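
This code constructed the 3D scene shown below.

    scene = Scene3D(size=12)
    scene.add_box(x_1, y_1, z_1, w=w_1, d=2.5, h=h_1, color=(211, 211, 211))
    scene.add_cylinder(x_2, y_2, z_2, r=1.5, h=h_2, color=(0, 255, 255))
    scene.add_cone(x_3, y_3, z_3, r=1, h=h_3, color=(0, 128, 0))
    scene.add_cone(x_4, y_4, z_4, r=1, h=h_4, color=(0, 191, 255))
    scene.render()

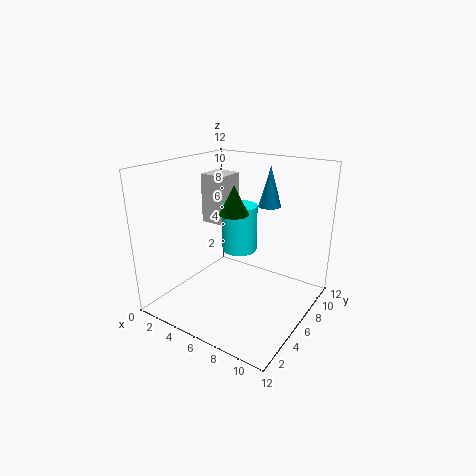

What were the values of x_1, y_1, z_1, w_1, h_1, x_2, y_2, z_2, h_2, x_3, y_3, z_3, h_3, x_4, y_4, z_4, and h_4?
x_1 = 1; y_1 = 7.5; z_1 = 6; w_1 = 2.5; h_1 = 4.5; x_2 = 5.5; y_2 = 7; z_2 = 4.5; h_2 = 4; x_3 = 8; y_3 = 2.5; z_3 = 9.5; h_3 = 2; x_4 = 7; y_4 = 9.5; z_4 = 8; h_4 = 3.5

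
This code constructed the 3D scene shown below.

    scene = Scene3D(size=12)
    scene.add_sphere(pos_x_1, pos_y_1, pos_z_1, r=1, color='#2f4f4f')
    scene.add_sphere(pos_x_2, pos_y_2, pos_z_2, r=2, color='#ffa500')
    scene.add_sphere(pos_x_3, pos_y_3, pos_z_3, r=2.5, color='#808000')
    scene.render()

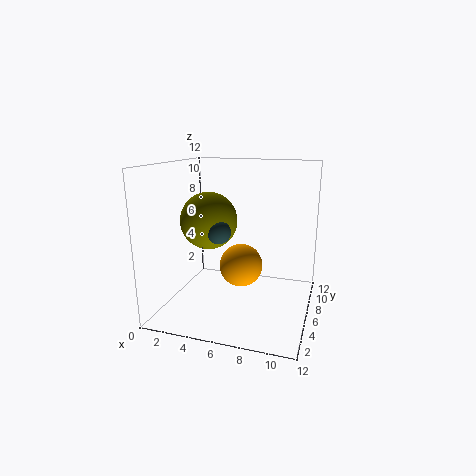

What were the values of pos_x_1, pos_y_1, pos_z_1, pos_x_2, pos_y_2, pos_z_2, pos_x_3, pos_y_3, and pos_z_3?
pos_x_1 = 4.5, pos_y_1 = 5.5, pos_z_1 = 6.5, pos_x_2 = 5.5, pos_y_2 = 8.5, pos_z_2 = 2.5, pos_x_3 = 3, pos_y_3 = 7, pos_z_3 = 7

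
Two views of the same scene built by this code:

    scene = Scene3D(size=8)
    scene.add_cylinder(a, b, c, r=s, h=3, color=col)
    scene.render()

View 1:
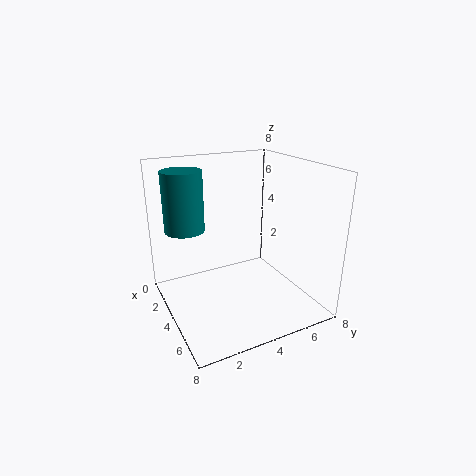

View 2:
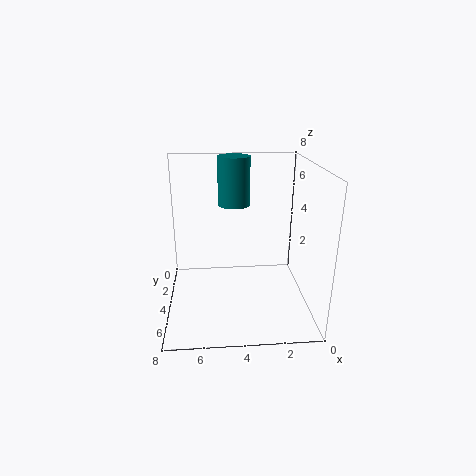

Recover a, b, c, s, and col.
a = 4, b = 1, c = 5, s = 1, col = 'teal'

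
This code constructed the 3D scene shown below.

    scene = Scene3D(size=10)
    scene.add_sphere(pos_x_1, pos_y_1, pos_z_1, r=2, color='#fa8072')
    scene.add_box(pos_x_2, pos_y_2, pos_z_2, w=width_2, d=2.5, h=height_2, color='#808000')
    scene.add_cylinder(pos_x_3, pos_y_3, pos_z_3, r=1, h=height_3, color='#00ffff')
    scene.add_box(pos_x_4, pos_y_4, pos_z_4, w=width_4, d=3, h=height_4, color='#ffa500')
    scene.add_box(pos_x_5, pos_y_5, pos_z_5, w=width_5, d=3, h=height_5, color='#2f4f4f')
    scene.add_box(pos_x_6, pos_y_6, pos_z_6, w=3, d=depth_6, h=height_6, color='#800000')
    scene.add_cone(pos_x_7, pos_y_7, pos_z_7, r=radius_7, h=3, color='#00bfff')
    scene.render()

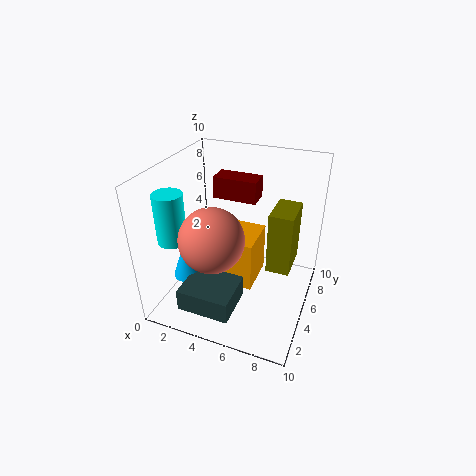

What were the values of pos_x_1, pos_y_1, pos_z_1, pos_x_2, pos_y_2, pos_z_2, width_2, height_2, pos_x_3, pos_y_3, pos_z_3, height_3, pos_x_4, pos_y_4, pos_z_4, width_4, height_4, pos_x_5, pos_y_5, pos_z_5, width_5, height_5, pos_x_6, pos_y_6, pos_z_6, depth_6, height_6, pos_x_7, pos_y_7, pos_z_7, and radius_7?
pos_x_1 = 4.5; pos_y_1 = 2; pos_z_1 = 6.5; pos_x_2 = 7.5; pos_y_2 = 3.5; pos_z_2 = 4; width_2 = 1.5; height_2 = 4; pos_x_3 = 1; pos_y_3 = 3; pos_z_3 = 5; height_3 = 3.5; pos_x_4 = 4; pos_y_4 = 3.5; pos_z_4 = 2; width_4 = 2.5; height_4 = 3.5; pos_x_5 = 2.5; pos_y_5 = 0.5; pos_z_5 = 1.5; width_5 = 3.5; height_5 = 1.5; pos_x_6 = 3; pos_y_6 = 5.5; pos_z_6 = 7.5; depth_6 = 1.5; height_6 = 1.5; pos_x_7 = 2; pos_y_7 = 3; pos_z_7 = 2.5; radius_7 = 1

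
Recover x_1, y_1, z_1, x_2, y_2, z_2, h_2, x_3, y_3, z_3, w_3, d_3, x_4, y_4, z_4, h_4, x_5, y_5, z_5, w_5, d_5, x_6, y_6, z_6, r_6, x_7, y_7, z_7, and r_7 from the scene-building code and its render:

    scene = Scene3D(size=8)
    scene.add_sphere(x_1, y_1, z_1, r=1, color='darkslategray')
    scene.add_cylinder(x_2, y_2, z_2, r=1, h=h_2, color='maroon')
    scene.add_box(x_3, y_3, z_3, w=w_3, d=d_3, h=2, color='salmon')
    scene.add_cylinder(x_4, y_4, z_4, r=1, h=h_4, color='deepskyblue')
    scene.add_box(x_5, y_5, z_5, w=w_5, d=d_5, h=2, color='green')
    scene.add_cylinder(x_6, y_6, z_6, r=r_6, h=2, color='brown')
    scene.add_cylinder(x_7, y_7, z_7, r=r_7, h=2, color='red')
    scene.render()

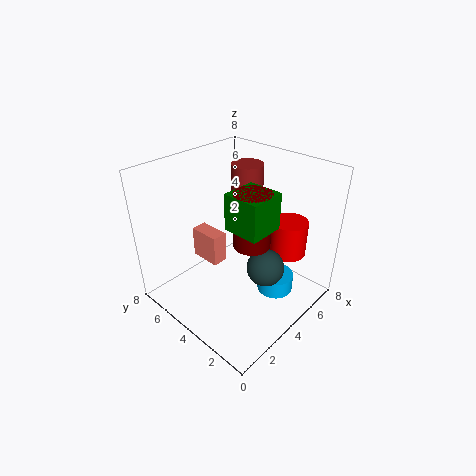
x_1 = 4
y_1 = 2
z_1 = 3
x_2 = 4
y_2 = 3
z_2 = 4
h_2 = 3
x_3 = 4
y_3 = 6
z_3 = 1
w_3 = 1
d_3 = 2
x_4 = 5
y_4 = 2
z_4 = 1
h_4 = 1
x_5 = 3
y_5 = 2
z_5 = 5
w_5 = 2
d_5 = 2
x_6 = 7
y_6 = 6
z_6 = 5
r_6 = 1
x_7 = 6
y_7 = 2
z_7 = 3
r_7 = 1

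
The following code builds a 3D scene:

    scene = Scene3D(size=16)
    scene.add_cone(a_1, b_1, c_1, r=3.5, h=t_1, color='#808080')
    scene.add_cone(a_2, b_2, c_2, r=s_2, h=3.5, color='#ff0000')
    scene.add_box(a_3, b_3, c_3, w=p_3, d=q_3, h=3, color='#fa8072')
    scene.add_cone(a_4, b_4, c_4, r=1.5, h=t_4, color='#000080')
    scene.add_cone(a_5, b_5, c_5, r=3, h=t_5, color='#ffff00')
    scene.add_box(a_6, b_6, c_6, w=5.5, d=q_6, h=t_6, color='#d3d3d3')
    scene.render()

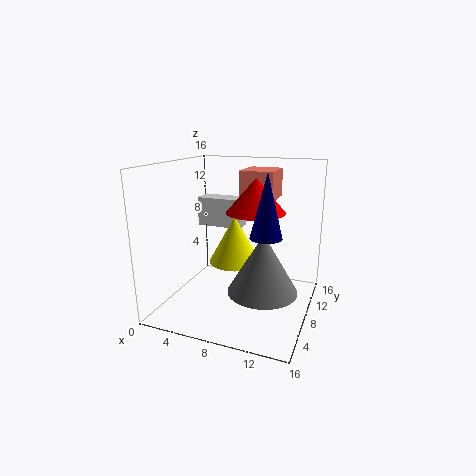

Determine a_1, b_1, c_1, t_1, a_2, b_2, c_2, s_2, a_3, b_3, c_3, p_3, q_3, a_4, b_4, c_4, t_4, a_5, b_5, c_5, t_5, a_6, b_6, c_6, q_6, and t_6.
a_1 = 12
b_1 = 4.5
c_1 = 4
t_1 = 6
a_2 = 10.5
b_2 = 6.5
c_2 = 11.5
s_2 = 3
a_3 = 8.5
b_3 = 7
c_3 = 12.5
p_3 = 3.5
q_3 = 4
a_4 = 12.5
b_4 = 3.5
c_4 = 10
t_4 = 6
a_5 = 7
b_5 = 9.5
c_5 = 4.5
t_5 = 5.5
a_6 = 1.5
b_6 = 11
c_6 = 8
q_6 = 2.5
t_6 = 3.5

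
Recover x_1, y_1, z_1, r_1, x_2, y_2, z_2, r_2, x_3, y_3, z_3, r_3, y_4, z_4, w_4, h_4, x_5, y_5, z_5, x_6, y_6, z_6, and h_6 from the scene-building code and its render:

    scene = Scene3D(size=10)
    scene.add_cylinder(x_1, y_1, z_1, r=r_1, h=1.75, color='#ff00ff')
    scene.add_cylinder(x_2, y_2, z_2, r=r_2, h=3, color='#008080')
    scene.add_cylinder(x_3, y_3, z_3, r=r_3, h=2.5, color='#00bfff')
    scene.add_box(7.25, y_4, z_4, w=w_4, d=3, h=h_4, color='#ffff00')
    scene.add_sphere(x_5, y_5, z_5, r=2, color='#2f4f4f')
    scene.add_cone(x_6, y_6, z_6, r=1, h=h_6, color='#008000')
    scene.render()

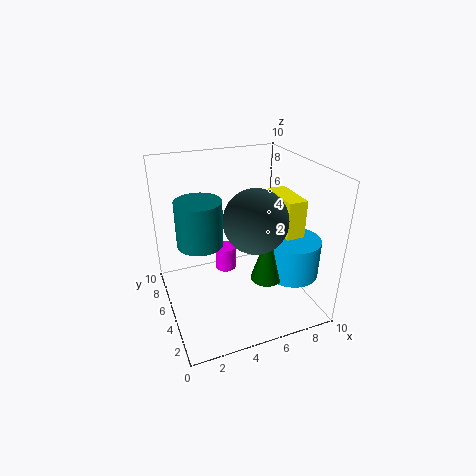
x_1 = 4.5, y_1 = 6.25, z_1 = 2, r_1 = 0.75, x_2 = 2.25, y_2 = 4.75, z_2 = 5.25, r_2 = 1.5, x_3 = 7.75, y_3 = 2.25, z_3 = 3.25, r_3 = 1.75, y_4 = 2.25, z_4 = 4, w_4 = 1.25, h_4 = 4.25, x_5 = 5.25, y_5 = 2.75, z_5 = 7.25, x_6 = 5.75, y_6 = 2, z_6 = 3.5, h_6 = 3.25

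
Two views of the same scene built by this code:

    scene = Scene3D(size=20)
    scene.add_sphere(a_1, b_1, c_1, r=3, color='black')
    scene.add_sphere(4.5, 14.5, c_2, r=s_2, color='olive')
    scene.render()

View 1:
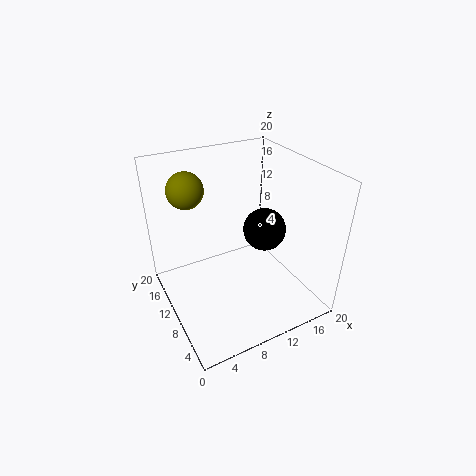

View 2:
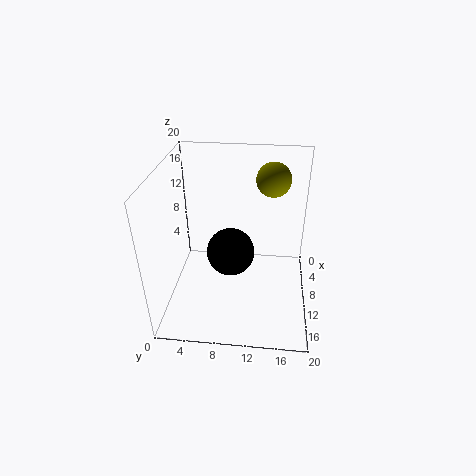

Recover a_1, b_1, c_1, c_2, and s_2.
a_1 = 14; b_1 = 9.5; c_1 = 10.5; c_2 = 16.5; s_2 = 2.5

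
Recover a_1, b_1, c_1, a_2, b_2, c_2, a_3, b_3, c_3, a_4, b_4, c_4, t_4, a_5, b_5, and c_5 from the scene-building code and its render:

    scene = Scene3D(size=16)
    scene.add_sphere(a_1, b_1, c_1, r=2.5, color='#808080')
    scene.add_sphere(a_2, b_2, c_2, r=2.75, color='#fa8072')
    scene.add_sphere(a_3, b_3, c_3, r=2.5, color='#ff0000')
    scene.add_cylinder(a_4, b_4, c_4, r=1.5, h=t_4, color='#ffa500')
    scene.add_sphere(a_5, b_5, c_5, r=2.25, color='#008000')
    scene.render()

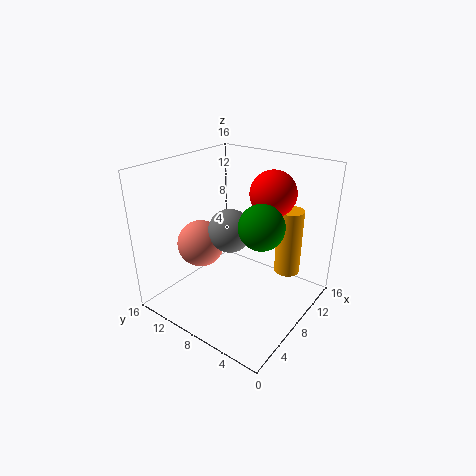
a_1 = 8.5
b_1 = 9.5
c_1 = 8.25
a_2 = 7
b_2 = 12.75
c_2 = 6.25
a_3 = 10.5
b_3 = 5.25
c_3 = 13
a_4 = 12.5
b_4 = 4
c_4 = 3
t_4 = 7.75
a_5 = 6
b_5 = 3.75
c_5 = 11.25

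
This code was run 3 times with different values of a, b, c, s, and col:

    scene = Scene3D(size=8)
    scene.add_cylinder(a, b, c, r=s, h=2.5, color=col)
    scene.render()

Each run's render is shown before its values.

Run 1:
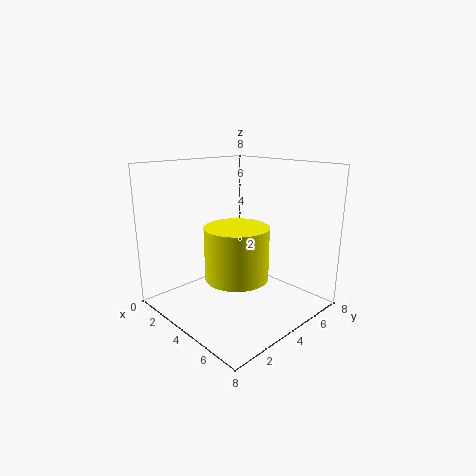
a = 6, b = 2, c = 3, s = 1.5, col = 'yellow'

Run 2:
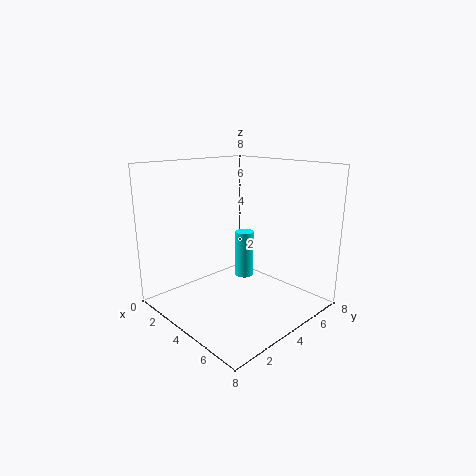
a = 4.5, b = 4, c = 2, s = 0.5, col = 'cyan'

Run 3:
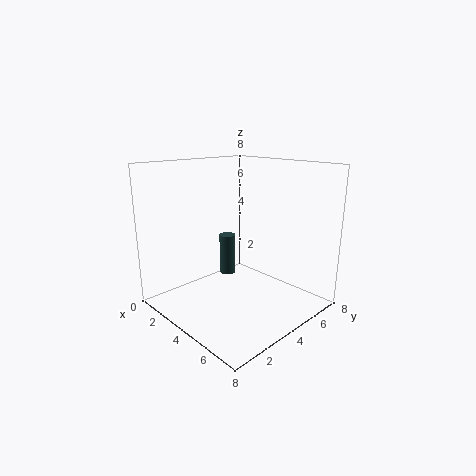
a = 2, b = 5, c = 1, s = 0.5, col = 'darkslategray'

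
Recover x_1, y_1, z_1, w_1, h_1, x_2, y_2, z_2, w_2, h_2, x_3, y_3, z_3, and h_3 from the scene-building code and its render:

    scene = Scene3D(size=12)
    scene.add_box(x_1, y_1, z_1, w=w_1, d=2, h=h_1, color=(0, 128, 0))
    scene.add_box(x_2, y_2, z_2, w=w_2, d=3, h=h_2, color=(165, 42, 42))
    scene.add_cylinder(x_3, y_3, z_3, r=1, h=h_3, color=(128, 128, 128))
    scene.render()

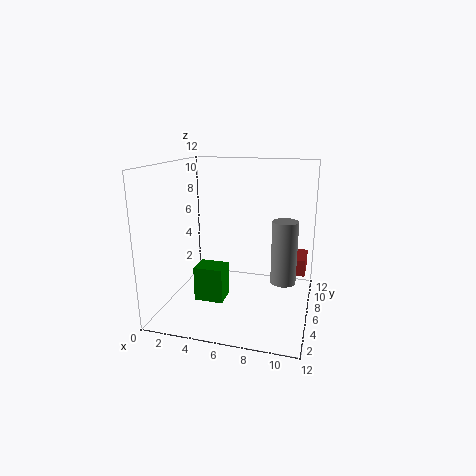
x_1 = 2.5; y_1 = 4.5; z_1 = 0.5; w_1 = 2.5; h_1 = 3; x_2 = 9.5; y_2 = 8.5; z_2 = 2; w_2 = 2; h_2 = 1.5; x_3 = 10; y_3 = 5; z_3 = 3; h_3 = 5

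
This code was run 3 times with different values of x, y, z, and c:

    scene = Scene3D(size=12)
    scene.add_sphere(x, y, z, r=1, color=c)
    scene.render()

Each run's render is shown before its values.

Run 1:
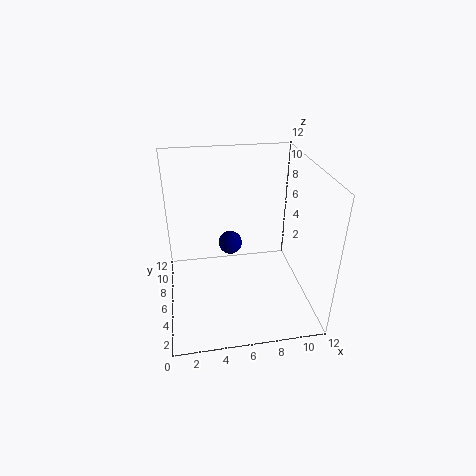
x = 5.5, y = 7, z = 5, c = 'navy'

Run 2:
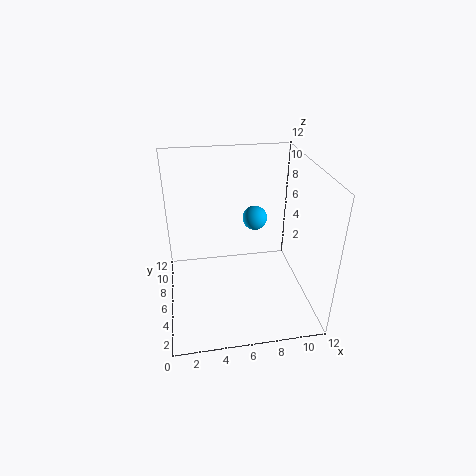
x = 7.5, y = 6.5, z = 7.5, c = 'deepskyblue'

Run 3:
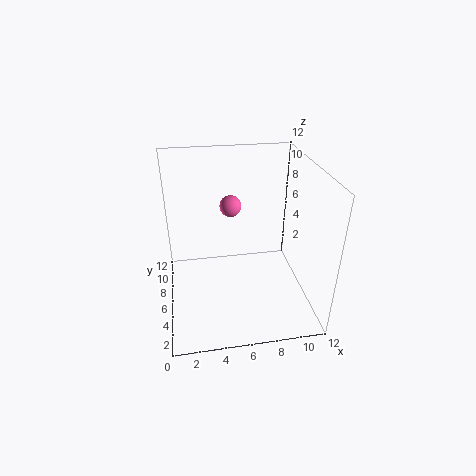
x = 6, y = 10, z = 7, c = 'hotpink'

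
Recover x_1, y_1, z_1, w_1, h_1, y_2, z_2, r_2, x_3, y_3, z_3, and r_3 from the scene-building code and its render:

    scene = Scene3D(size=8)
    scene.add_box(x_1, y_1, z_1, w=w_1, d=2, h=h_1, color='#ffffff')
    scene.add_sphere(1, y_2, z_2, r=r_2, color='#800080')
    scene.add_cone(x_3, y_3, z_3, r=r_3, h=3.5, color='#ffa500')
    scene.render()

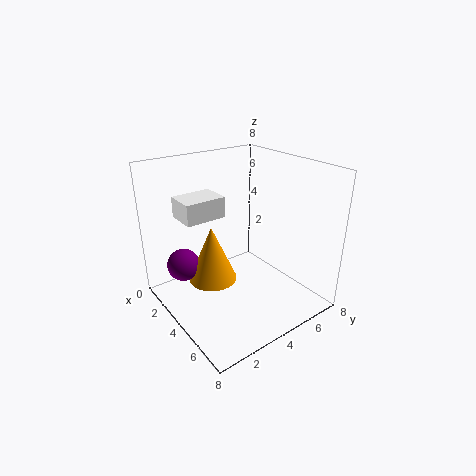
x_1 = 3.5, y_1 = 0.5, z_1 = 6, w_1 = 1.5, h_1 = 1, y_2 = 2, z_2 = 1.5, r_2 = 1, x_3 = 2, y_3 = 3.5, z_3 = 0.5, r_3 = 1.5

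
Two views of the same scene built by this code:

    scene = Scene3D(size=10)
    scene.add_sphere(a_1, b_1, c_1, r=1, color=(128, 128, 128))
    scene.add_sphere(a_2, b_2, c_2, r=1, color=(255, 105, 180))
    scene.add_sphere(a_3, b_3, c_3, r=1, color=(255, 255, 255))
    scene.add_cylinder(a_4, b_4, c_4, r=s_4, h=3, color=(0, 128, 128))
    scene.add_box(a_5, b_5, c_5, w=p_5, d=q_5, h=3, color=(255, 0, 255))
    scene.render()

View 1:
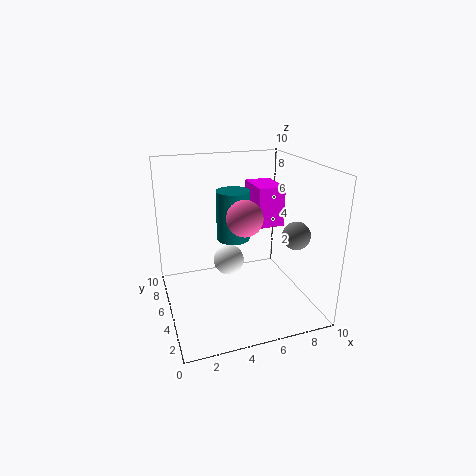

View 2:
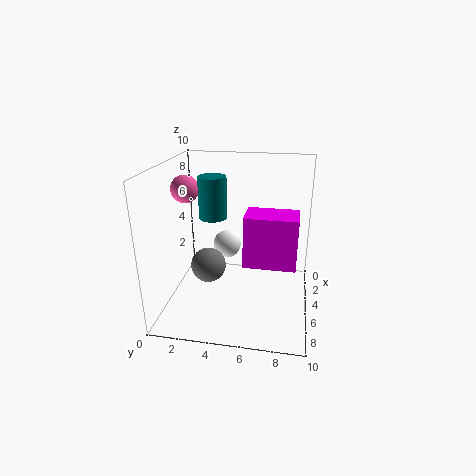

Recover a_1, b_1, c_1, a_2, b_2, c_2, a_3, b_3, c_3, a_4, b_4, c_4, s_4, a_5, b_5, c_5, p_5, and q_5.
a_1 = 9
b_1 = 4
c_1 = 5
a_2 = 4
b_2 = 1
c_2 = 8
a_3 = 4
b_3 = 4
c_3 = 4
a_4 = 4
b_4 = 3
c_4 = 6
s_4 = 1
a_5 = 7
b_5 = 6
c_5 = 5
p_5 = 2
q_5 = 3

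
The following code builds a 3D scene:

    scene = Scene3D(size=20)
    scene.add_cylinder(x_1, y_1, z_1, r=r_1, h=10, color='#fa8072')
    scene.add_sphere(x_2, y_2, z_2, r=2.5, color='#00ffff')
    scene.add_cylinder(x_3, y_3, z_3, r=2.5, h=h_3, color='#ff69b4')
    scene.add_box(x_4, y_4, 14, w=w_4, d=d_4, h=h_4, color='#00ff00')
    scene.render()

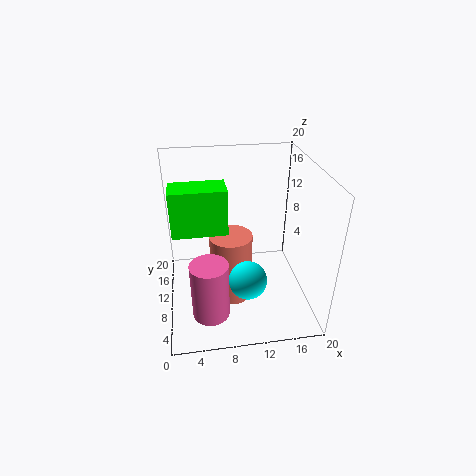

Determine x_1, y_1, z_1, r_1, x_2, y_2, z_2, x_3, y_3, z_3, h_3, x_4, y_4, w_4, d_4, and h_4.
x_1 = 9
y_1 = 10
z_1 = 0.5
r_1 = 3
x_2 = 10.5
y_2 = 5
z_2 = 6.5
x_3 = 5.5
y_3 = 5
z_3 = 1.5
h_3 = 8
x_4 = 1.5
y_4 = 4.5
w_4 = 6.5
d_4 = 3.5
h_4 = 5.5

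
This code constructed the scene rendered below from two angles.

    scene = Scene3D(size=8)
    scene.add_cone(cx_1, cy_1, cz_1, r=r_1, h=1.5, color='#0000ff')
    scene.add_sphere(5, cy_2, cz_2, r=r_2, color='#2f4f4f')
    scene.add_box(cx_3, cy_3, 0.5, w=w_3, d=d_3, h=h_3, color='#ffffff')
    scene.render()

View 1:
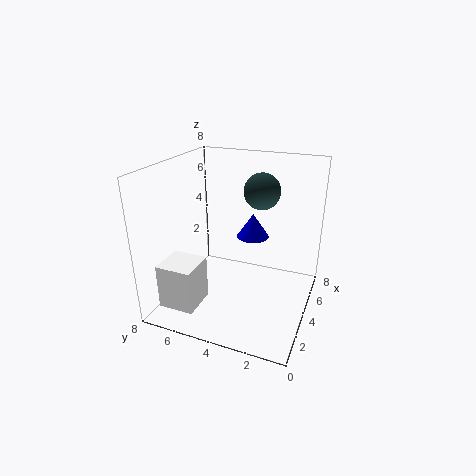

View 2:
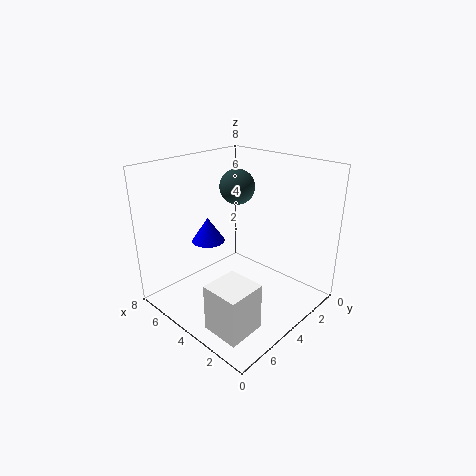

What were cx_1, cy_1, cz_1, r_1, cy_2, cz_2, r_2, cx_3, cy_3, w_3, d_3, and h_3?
cx_1 = 6.5, cy_1 = 4, cz_1 = 3, r_1 = 1, cy_2 = 3, cz_2 = 6.5, r_2 = 1, cx_3 = 1, cy_3 = 5.5, w_3 = 2, d_3 = 2, h_3 = 2.5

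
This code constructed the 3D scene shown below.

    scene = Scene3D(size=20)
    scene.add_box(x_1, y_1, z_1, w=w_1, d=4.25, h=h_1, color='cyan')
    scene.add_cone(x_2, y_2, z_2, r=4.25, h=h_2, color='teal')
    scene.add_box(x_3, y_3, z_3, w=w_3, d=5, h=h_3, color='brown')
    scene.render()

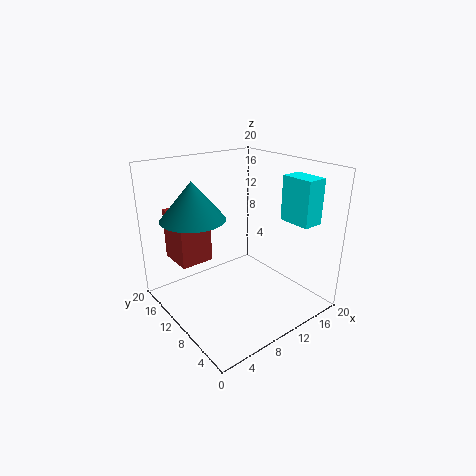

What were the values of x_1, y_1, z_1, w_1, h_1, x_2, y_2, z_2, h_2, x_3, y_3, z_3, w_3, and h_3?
x_1 = 13.25
y_1 = 1
z_1 = 13.5
w_1 = 2.75
h_1 = 5.75
x_2 = 4.25
y_2 = 12
z_2 = 13.5
h_2 = 5
x_3 = 2.25
y_3 = 11.75
z_3 = 7
w_3 = 4.5
h_3 = 7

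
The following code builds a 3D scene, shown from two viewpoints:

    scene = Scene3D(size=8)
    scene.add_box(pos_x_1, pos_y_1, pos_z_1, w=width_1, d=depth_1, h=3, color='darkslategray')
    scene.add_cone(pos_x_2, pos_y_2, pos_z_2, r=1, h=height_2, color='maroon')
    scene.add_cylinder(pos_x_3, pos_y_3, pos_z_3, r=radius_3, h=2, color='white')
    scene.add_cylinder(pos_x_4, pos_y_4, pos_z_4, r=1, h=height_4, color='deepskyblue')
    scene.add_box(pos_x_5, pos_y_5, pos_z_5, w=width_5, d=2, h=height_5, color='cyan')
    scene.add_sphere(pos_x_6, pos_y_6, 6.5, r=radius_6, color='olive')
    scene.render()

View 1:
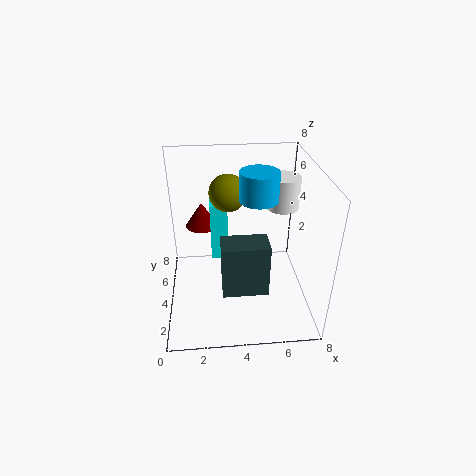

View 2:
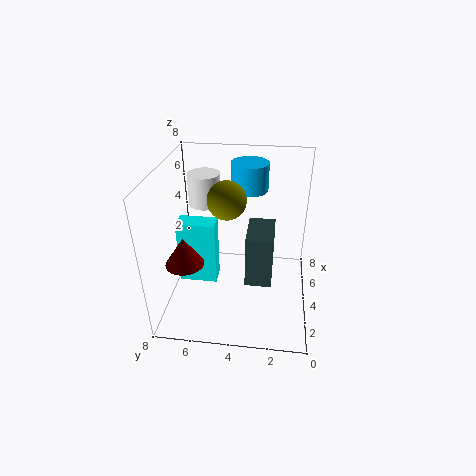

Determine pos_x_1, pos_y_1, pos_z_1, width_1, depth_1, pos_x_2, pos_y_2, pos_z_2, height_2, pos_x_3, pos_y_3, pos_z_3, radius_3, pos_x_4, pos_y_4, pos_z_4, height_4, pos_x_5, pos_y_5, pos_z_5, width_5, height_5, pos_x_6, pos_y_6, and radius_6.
pos_x_1 = 3; pos_y_1 = 2; pos_z_1 = 1.5; width_1 = 2.5; depth_1 = 1.5; pos_x_2 = 2; pos_y_2 = 6.5; pos_z_2 = 3.5; height_2 = 1.5; pos_x_3 = 7; pos_y_3 = 6.5; pos_z_3 = 4.5; radius_3 = 1; pos_x_4 = 5; pos_y_4 = 3.5; pos_z_4 = 6.5; height_4 = 1.5; pos_x_5 = 2.5; pos_y_5 = 5; pos_z_5 = 2; width_5 = 1; height_5 = 3.5; pos_x_6 = 3.5; pos_y_6 = 4.5; radius_6 = 1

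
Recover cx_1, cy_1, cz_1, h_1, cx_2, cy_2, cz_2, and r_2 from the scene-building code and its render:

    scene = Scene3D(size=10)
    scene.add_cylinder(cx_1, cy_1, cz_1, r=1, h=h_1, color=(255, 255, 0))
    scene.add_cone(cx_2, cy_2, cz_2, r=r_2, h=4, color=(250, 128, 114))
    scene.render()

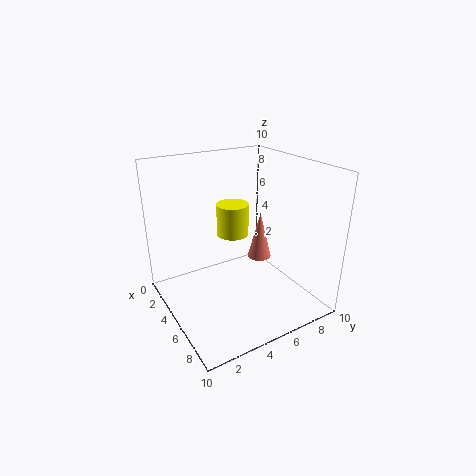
cx_1 = 6, cy_1 = 4, cz_1 = 6, h_1 = 2, cx_2 = 2, cy_2 = 9, cz_2 = 1, r_2 = 1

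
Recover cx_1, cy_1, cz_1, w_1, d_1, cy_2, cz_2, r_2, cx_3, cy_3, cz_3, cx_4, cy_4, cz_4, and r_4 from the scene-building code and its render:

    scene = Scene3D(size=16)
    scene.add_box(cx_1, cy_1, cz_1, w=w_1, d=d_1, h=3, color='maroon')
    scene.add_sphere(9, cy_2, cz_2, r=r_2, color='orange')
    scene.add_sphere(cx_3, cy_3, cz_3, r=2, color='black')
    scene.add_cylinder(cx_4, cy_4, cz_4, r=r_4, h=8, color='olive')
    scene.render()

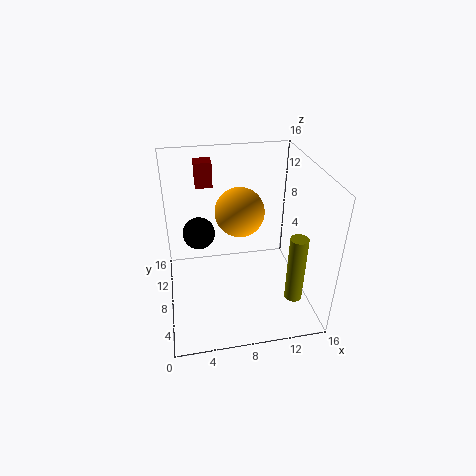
cx_1 = 4
cy_1 = 13
cz_1 = 12
w_1 = 2
d_1 = 2
cy_2 = 12
cz_2 = 9
r_2 = 3
cx_3 = 4
cy_3 = 13
cz_3 = 6
cx_4 = 14
cy_4 = 5
cz_4 = 1
r_4 = 1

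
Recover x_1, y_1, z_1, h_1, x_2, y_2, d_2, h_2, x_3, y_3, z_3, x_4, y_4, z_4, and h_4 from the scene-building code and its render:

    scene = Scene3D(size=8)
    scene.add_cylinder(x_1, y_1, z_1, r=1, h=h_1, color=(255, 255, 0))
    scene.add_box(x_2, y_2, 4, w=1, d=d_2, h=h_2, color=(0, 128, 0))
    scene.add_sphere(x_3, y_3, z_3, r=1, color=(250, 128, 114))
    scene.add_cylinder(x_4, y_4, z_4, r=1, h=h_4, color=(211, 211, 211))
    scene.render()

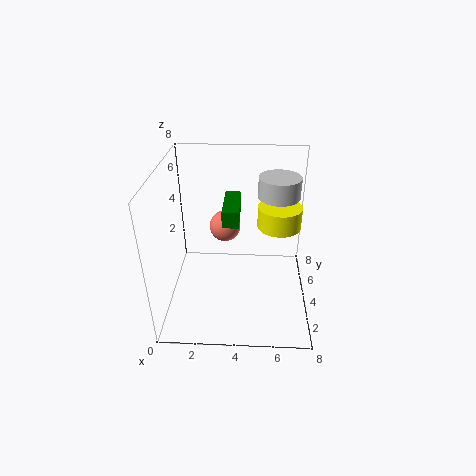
x_1 = 6, y_1 = 2, z_1 = 6, h_1 = 1, x_2 = 3, y_2 = 5, d_2 = 3, h_2 = 1, x_3 = 3, y_3 = 7, z_3 = 3, x_4 = 6, y_4 = 3, z_4 = 7, h_4 = 1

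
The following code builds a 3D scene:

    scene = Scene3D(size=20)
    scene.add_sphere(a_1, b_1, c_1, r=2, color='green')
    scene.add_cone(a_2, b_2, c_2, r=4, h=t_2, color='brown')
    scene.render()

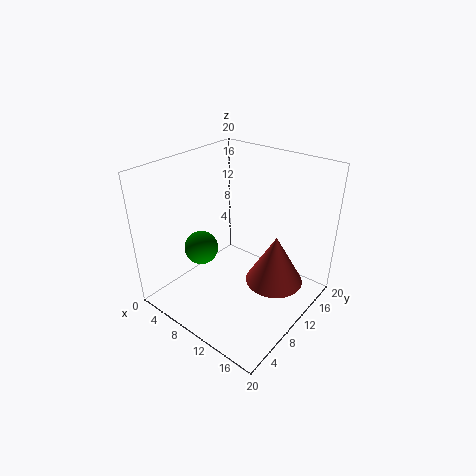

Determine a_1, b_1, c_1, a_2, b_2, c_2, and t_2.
a_1 = 10; b_1 = 3; c_1 = 12; a_2 = 15; b_2 = 12; c_2 = 4; t_2 = 7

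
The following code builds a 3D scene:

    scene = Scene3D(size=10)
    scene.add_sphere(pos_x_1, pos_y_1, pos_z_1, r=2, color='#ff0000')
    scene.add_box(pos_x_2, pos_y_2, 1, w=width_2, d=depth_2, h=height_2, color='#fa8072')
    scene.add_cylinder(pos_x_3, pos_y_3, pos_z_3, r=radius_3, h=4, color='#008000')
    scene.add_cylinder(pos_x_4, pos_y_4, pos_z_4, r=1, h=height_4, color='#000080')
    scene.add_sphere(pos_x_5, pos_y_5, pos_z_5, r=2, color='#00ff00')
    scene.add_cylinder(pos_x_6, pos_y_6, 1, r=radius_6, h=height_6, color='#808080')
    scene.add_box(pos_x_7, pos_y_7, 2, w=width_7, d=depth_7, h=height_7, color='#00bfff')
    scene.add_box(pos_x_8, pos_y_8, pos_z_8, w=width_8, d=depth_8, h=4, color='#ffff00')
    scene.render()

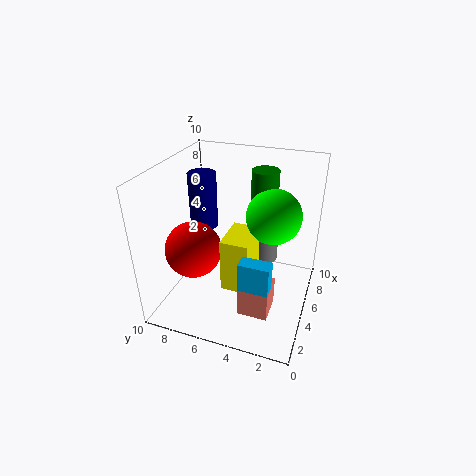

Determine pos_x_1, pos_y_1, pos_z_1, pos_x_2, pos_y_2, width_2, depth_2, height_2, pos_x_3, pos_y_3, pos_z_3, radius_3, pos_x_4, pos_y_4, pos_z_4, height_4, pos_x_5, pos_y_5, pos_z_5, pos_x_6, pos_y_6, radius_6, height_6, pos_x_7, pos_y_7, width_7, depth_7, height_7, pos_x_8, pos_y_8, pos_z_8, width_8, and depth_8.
pos_x_1 = 4, pos_y_1 = 8, pos_z_1 = 4, pos_x_2 = 2, pos_y_2 = 2, width_2 = 2, depth_2 = 2, height_2 = 2, pos_x_3 = 8, pos_y_3 = 4, pos_z_3 = 5, radius_3 = 1, pos_x_4 = 6, pos_y_4 = 8, pos_z_4 = 5, height_4 = 4, pos_x_5 = 7, pos_y_5 = 3, pos_z_5 = 6, pos_x_6 = 9, pos_y_6 = 4, radius_6 = 1, height_6 = 2, pos_x_7 = 2, pos_y_7 = 2, width_7 = 1, depth_7 = 2, height_7 = 3, pos_x_8 = 4, pos_y_8 = 4, pos_z_8 = 1, width_8 = 3, depth_8 = 2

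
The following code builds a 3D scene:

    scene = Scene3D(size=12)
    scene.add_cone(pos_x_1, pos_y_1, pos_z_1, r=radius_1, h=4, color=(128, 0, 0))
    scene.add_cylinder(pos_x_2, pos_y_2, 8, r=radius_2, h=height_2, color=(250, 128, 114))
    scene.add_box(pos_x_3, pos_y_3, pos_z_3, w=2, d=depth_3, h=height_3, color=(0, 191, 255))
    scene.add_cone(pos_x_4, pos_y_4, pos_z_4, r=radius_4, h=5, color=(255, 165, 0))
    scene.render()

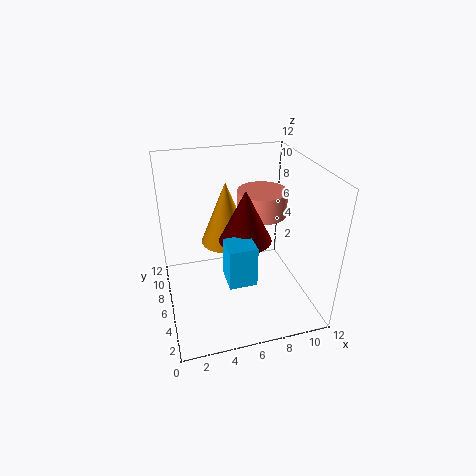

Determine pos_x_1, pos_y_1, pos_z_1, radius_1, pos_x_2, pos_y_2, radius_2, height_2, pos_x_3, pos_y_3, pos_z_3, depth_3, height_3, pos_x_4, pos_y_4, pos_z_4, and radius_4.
pos_x_1 = 6, pos_y_1 = 4, pos_z_1 = 7, radius_1 = 2, pos_x_2 = 8, pos_y_2 = 6, radius_2 = 2, height_2 = 2, pos_x_3 = 4, pos_y_3 = 1, pos_z_3 = 5, depth_3 = 2, height_3 = 3, pos_x_4 = 5, pos_y_4 = 6, pos_z_4 = 6, radius_4 = 2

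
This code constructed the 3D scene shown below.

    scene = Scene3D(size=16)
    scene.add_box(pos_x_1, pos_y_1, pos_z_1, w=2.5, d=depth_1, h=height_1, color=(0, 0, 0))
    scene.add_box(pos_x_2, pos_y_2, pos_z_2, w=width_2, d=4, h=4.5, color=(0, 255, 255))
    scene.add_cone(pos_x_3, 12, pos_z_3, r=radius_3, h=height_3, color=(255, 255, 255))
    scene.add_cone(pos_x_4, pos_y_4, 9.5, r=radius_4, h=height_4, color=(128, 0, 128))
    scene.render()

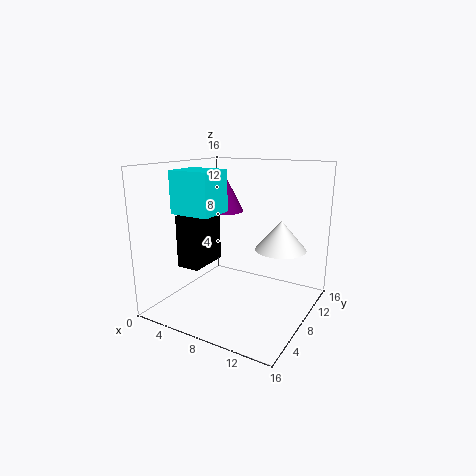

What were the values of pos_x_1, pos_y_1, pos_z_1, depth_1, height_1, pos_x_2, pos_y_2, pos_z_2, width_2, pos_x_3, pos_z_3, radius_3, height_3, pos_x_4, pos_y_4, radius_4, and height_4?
pos_x_1 = 3.5
pos_y_1 = 3
pos_z_1 = 5.5
depth_1 = 4.5
height_1 = 5.5
pos_x_2 = 2.5
pos_y_2 = 3.5
pos_z_2 = 11
width_2 = 4.5
pos_x_3 = 11.5
pos_z_3 = 6
radius_3 = 3
height_3 = 3.5
pos_x_4 = 3
pos_y_4 = 13
radius_4 = 2.5
height_4 = 5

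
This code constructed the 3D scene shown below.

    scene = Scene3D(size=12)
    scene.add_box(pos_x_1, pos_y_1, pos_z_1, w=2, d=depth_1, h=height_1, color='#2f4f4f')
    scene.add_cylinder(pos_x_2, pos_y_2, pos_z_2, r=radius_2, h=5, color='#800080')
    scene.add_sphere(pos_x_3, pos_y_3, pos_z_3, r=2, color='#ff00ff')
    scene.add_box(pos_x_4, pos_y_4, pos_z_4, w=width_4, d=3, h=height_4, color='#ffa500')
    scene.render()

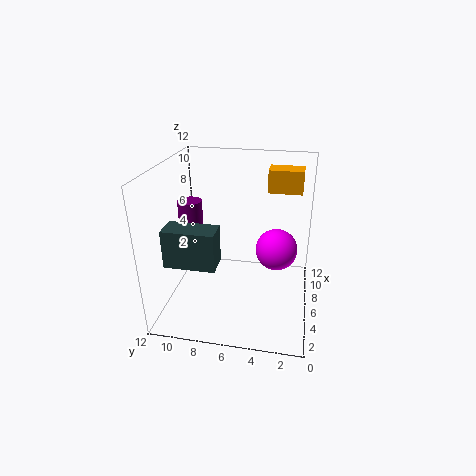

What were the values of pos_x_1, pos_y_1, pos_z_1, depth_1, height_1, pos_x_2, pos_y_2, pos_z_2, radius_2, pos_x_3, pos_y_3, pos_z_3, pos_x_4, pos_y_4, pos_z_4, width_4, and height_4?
pos_x_1 = 2; pos_y_1 = 7; pos_z_1 = 5; depth_1 = 4; height_1 = 3; pos_x_2 = 6; pos_y_2 = 10; pos_z_2 = 4; radius_2 = 1; pos_x_3 = 10; pos_y_3 = 3; pos_z_3 = 3; pos_x_4 = 9; pos_y_4 = 1; pos_z_4 = 9; width_4 = 2; height_4 = 2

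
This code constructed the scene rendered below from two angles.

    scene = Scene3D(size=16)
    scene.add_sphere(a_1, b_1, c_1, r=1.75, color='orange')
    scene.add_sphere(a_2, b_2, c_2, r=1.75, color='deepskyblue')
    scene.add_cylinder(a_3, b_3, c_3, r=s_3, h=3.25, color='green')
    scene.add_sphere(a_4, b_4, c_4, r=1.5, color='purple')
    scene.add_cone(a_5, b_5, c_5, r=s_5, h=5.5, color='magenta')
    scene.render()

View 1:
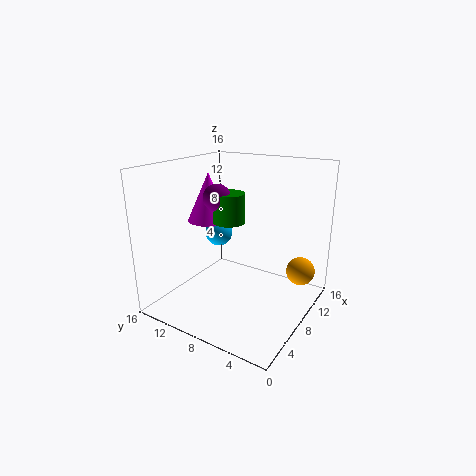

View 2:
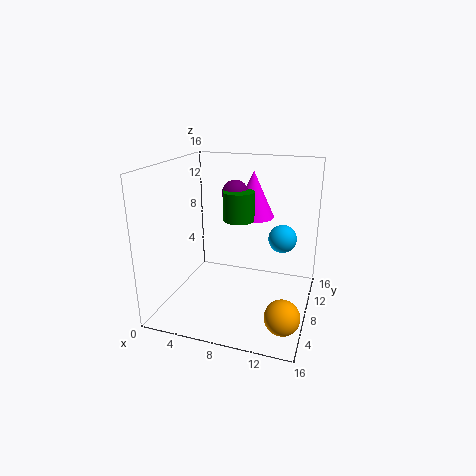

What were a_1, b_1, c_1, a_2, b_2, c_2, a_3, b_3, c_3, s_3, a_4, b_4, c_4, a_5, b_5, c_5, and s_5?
a_1 = 14.25; b_1 = 2.75; c_1 = 2.5; a_2 = 12; b_2 = 13.5; c_2 = 6.25; a_3 = 7.75; b_3 = 9; c_3 = 9.75; s_3 = 1.75; a_4 = 7; b_4 = 10; c_4 = 12.5; a_5 = 8.5; b_5 = 12.25; c_5 = 9.25; s_5 = 2.5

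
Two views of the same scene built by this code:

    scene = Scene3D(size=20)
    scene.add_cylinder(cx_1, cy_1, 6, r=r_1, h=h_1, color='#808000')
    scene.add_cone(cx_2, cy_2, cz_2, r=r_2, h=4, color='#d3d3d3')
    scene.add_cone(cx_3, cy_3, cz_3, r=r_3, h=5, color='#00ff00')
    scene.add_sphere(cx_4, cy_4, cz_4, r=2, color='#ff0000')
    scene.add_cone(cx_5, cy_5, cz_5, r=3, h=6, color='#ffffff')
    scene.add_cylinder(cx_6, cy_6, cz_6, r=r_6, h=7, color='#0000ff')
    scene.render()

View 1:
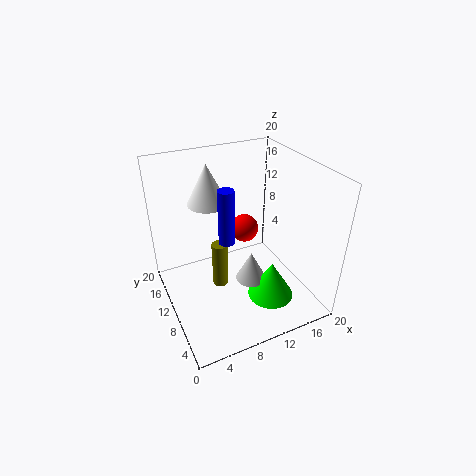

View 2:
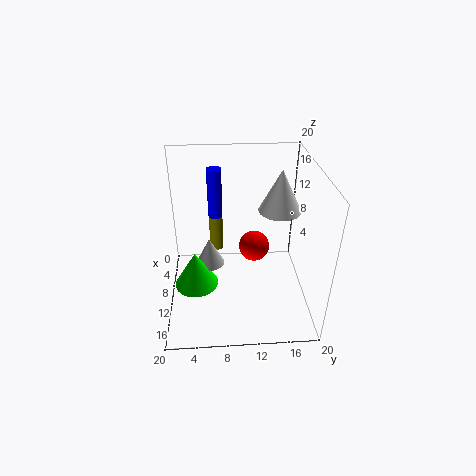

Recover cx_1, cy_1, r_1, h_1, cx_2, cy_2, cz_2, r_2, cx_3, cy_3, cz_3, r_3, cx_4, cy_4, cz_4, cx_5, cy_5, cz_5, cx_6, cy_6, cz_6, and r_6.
cx_1 = 6, cy_1 = 7, r_1 = 1, h_1 = 6, cx_2 = 10, cy_2 = 6, cz_2 = 6, r_2 = 2, cx_3 = 12, cy_3 = 4, cz_3 = 4, r_3 = 3, cx_4 = 12, cy_4 = 12, cz_4 = 10, cx_5 = 8, cy_5 = 16, cz_5 = 13, cx_6 = 7, cy_6 = 7, cz_6 = 12, r_6 = 1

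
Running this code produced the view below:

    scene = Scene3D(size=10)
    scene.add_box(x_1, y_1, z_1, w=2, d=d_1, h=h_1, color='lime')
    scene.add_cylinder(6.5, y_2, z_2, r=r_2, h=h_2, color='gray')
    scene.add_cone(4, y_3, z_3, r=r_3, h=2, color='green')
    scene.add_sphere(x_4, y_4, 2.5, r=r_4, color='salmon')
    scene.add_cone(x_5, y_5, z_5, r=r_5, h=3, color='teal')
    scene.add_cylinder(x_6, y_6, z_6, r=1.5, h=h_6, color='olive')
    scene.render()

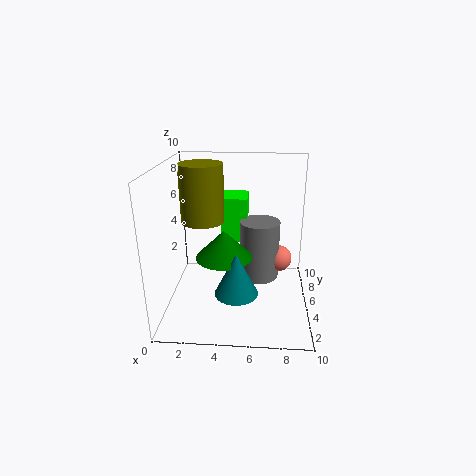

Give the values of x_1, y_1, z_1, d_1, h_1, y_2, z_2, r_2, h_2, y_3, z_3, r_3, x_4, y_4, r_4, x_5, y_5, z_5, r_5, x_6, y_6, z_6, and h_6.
x_1 = 3.5
y_1 = 7.5
z_1 = 3.5
d_1 = 2.5
h_1 = 3.5
y_2 = 7
z_2 = 1
r_2 = 1.5
h_2 = 4.5
y_3 = 5
z_3 = 3.5
r_3 = 2
x_4 = 8
y_4 = 7
r_4 = 1
x_5 = 5
y_5 = 3.5
z_5 = 1.5
r_5 = 1.5
x_6 = 2.5
y_6 = 5.5
z_6 = 6
h_6 = 4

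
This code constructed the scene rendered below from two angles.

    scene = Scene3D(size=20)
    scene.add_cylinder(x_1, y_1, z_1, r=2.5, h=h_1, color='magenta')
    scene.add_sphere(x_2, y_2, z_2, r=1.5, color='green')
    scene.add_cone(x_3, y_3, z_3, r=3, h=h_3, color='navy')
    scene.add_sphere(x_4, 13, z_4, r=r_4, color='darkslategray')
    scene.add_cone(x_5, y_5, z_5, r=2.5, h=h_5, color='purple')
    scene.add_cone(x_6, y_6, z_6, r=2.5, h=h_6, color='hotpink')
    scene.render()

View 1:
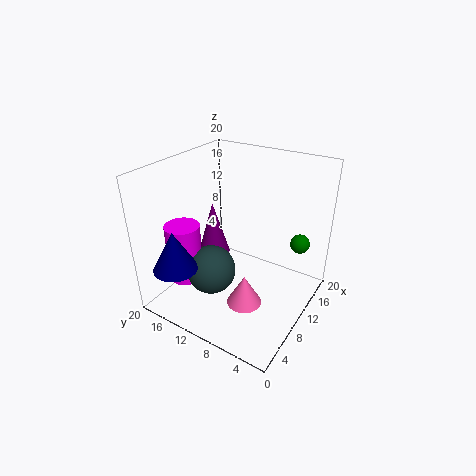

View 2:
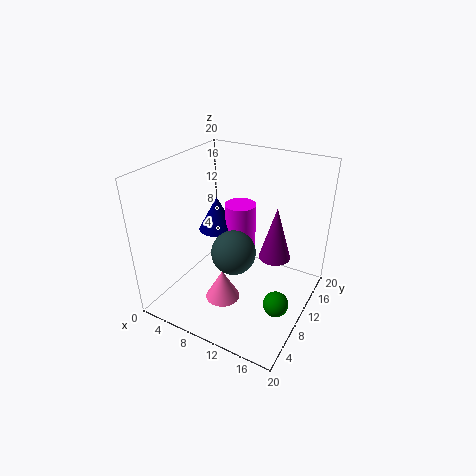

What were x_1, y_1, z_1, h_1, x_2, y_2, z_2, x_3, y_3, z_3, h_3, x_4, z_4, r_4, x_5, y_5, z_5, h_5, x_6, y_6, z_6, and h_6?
x_1 = 6.5
y_1 = 17
z_1 = 3
h_1 = 8.5
x_2 = 18.5
y_2 = 4
z_2 = 6.5
x_3 = 3
y_3 = 15.5
z_3 = 7
h_3 = 5.5
x_4 = 7.5
z_4 = 5
r_4 = 3.5
x_5 = 13
y_5 = 16.5
z_5 = 4
h_5 = 8.5
x_6 = 8.5
y_6 = 8
z_6 = 0.5
h_6 = 4.5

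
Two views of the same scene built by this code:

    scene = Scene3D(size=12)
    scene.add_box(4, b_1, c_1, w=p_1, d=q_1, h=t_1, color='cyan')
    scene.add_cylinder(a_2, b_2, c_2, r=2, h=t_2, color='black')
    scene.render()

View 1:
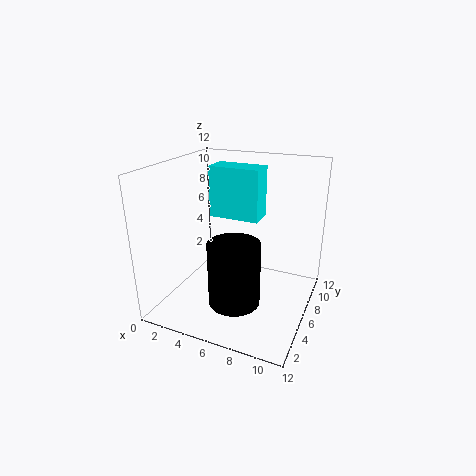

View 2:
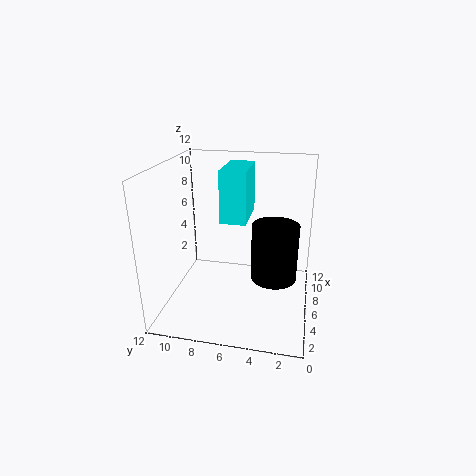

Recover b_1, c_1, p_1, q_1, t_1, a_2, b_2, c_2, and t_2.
b_1 = 5
c_1 = 8
p_1 = 4
q_1 = 2
t_1 = 4
a_2 = 7
b_2 = 3
c_2 = 2
t_2 = 5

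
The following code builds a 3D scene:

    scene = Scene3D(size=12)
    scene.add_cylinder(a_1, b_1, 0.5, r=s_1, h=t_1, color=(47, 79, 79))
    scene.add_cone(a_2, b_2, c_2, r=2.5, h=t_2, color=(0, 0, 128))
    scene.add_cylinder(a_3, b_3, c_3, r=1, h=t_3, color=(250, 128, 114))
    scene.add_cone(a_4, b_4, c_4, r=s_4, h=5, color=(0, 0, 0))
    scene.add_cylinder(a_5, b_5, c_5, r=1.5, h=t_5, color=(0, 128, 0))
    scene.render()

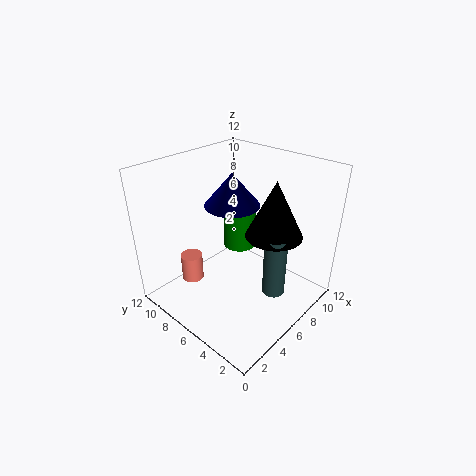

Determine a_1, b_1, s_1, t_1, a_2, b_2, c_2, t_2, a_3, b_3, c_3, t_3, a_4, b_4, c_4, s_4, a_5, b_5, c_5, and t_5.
a_1 = 8, b_1 = 3.5, s_1 = 1, t_1 = 5.5, a_2 = 8, b_2 = 8.5, c_2 = 7.5, t_2 = 3, a_3 = 4.5, b_3 = 10.5, c_3 = 0.5, t_3 = 2.5, a_4 = 9, b_4 = 4.5, c_4 = 5.5, s_4 = 2.5, a_5 = 9, b_5 = 8.5, c_5 = 3, t_5 = 4.5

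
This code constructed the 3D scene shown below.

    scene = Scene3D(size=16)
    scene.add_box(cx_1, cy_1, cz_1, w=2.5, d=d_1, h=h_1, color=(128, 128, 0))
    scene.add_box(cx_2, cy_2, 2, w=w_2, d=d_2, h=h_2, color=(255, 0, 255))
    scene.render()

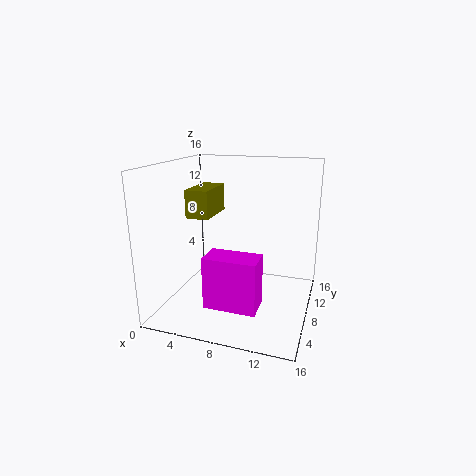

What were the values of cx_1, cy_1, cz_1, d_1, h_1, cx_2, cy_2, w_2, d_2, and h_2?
cx_1 = 3, cy_1 = 5.5, cz_1 = 10.5, d_1 = 5, h_1 = 3, cx_2 = 6, cy_2 = 2.5, w_2 = 5.5, d_2 = 3, h_2 = 5.5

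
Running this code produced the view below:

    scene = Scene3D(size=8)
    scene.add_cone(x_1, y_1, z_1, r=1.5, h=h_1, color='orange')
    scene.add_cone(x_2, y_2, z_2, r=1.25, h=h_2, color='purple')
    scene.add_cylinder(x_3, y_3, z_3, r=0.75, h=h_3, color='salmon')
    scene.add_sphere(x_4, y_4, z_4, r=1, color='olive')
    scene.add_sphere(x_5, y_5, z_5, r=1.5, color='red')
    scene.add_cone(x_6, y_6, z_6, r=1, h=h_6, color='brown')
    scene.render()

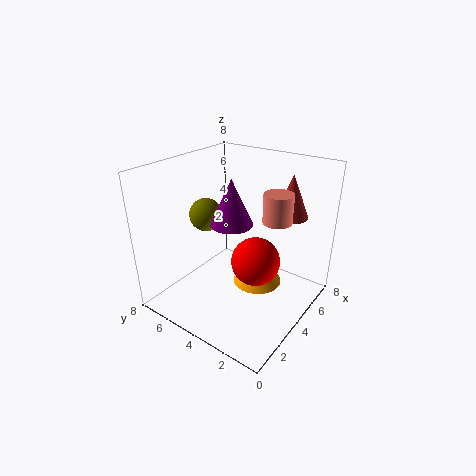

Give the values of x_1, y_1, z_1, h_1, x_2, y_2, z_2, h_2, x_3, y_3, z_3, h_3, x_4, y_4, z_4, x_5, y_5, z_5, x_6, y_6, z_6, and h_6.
x_1 = 5.75, y_1 = 3.75, z_1 = 0.25, h_1 = 1.75, x_2 = 4.75, y_2 = 5, z_2 = 4.25, h_2 = 2.75, x_3 = 4.25, y_3 = 1.75, z_3 = 5.5, h_3 = 1.5, x_4 = 4.5, y_4 = 6.75, z_4 = 4.5, x_5 = 5.5, y_5 = 3.75, z_5 = 1.75, x_6 = 6.75, y_6 = 2.25, z_6 = 4.75, h_6 = 2.5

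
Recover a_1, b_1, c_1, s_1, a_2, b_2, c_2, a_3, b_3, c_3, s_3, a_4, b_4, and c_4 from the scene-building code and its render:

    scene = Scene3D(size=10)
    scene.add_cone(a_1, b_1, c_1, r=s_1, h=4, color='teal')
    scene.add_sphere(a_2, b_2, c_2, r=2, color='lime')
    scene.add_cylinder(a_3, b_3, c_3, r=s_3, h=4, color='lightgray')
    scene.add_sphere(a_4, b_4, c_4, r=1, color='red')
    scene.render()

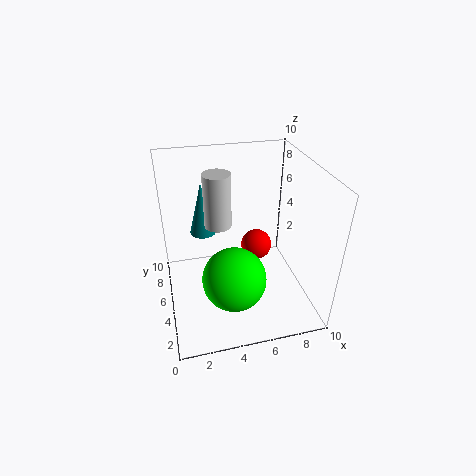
a_1 = 3, b_1 = 8, c_1 = 4, s_1 = 1, a_2 = 4, b_2 = 2, c_2 = 4, a_3 = 4, b_3 = 7, c_3 = 5, s_3 = 1, a_4 = 6, b_4 = 4, c_4 = 5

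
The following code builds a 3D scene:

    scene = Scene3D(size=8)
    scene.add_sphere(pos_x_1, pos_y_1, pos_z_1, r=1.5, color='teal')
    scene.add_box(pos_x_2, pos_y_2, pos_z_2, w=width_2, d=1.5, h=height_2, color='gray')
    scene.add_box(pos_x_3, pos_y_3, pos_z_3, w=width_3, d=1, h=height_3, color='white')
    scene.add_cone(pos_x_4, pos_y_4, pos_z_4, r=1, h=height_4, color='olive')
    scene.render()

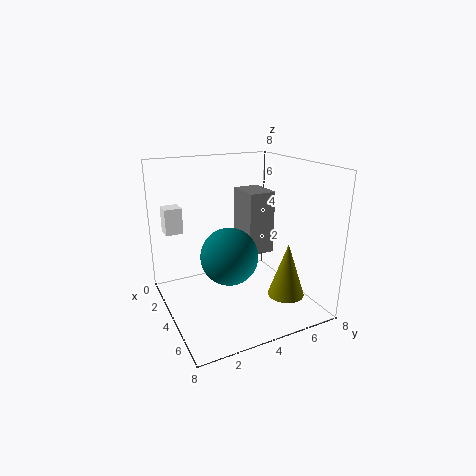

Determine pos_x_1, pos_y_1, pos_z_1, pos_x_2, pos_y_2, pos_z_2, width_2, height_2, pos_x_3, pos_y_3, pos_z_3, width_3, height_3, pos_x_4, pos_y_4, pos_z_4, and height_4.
pos_x_1 = 5
pos_y_1 = 3
pos_z_1 = 3.5
pos_x_2 = 2.5
pos_y_2 = 4.5
pos_z_2 = 3
width_2 = 2
height_2 = 3.5
pos_x_3 = 1
pos_y_3 = 0.5
pos_z_3 = 4
width_3 = 1
height_3 = 1.5
pos_x_4 = 6
pos_y_4 = 6
pos_z_4 = 1
height_4 = 3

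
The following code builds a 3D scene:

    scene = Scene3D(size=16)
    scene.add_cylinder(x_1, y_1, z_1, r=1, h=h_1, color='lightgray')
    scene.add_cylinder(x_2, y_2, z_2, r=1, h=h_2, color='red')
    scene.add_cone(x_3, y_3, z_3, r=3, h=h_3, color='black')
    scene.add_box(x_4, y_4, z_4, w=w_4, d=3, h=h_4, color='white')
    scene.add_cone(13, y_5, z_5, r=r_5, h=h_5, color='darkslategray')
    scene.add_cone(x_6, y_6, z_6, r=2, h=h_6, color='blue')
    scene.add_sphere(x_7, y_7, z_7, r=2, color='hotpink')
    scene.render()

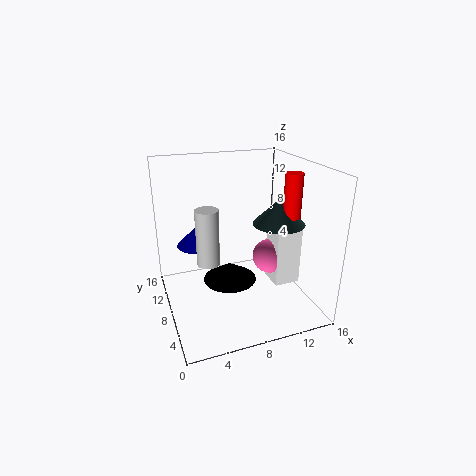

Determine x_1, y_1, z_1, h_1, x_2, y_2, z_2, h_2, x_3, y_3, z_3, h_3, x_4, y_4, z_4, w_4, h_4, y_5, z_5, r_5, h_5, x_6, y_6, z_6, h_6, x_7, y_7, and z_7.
x_1 = 3; y_1 = 2; z_1 = 9; h_1 = 5; x_2 = 14; y_2 = 7; z_2 = 10; h_2 = 5; x_3 = 7; y_3 = 8; z_3 = 3; h_3 = 2; x_4 = 12; y_4 = 6; z_4 = 2; w_4 = 3; h_4 = 7; y_5 = 8; z_5 = 9; r_5 = 3; h_5 = 3; x_6 = 3; y_6 = 6; z_6 = 9; h_6 = 2; x_7 = 12; y_7 = 8; z_7 = 5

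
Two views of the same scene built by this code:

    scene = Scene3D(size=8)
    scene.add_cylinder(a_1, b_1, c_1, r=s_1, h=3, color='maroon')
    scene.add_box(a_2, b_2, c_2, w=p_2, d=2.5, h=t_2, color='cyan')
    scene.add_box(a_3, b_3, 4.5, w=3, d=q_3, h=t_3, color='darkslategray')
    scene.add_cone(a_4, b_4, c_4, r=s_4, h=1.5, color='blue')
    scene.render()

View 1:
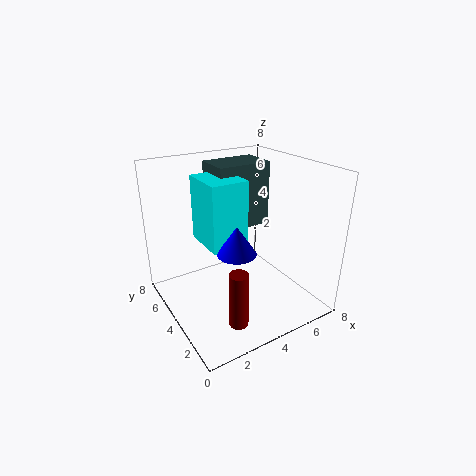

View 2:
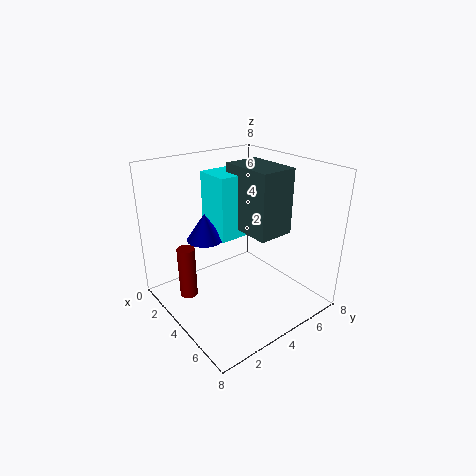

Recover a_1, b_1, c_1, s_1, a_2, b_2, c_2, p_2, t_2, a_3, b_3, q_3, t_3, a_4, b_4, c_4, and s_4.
a_1 = 2.5
b_1 = 1.5
c_1 = 0.5
s_1 = 0.5
a_2 = 2
b_2 = 3
c_2 = 4
p_2 = 2
t_2 = 3.5
a_3 = 3
b_3 = 4
q_3 = 2
t_3 = 3.5
a_4 = 3
b_4 = 2.5
c_4 = 4
s_4 = 1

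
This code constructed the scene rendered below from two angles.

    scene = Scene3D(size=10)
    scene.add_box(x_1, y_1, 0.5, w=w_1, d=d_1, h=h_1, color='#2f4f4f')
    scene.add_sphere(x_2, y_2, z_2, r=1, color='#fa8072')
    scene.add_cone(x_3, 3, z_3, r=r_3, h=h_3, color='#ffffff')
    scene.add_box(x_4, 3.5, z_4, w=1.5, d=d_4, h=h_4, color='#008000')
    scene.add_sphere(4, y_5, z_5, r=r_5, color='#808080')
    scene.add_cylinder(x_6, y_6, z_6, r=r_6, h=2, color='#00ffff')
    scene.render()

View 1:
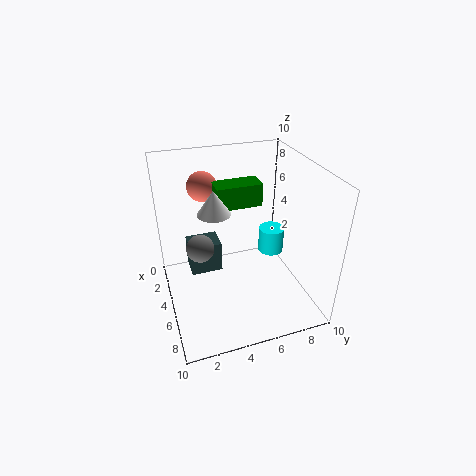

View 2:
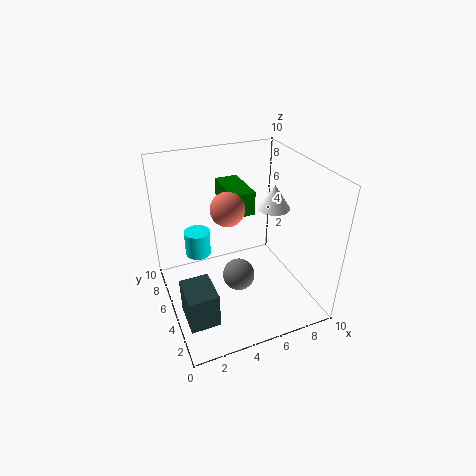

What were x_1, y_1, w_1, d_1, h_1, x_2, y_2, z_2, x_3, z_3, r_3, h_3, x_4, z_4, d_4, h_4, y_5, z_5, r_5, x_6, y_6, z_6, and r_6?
x_1 = 0.5, y_1 = 2, w_1 = 2, d_1 = 2.5, h_1 = 2.5, x_2 = 3.5, y_2 = 3, z_2 = 8.5, x_3 = 6.5, z_3 = 8, r_3 = 1, h_3 = 1.5, x_4 = 4, z_4 = 7.5, d_4 = 3, h_4 = 1.5, y_5 = 2.5, z_5 = 4, r_5 = 1, x_6 = 3, y_6 = 8.5, z_6 = 2, r_6 = 1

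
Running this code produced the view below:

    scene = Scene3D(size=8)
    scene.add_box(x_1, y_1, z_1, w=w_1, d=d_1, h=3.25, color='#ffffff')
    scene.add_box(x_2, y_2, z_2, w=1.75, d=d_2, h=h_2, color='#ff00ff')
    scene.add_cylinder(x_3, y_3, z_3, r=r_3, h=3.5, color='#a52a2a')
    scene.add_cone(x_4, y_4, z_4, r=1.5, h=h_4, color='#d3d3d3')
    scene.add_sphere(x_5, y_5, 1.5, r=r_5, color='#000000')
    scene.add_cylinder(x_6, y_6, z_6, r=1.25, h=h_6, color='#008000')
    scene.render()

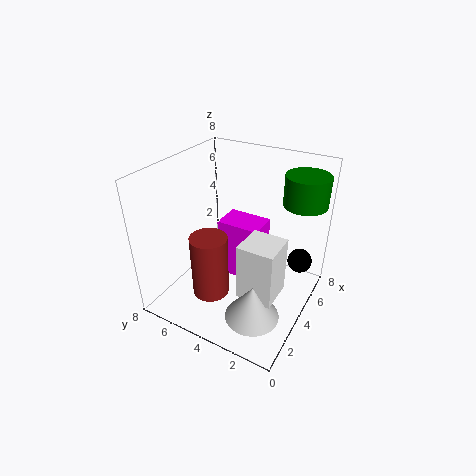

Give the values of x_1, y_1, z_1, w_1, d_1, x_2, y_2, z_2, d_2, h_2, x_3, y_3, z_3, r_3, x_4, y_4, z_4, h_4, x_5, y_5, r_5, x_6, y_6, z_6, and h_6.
x_1 = 2.5; y_1 = 1.25; z_1 = 1.25; w_1 = 2; d_1 = 2; x_2 = 4.25; y_2 = 3; z_2 = 1; d_2 = 2.5; h_2 = 3.5; x_3 = 2.25; y_3 = 4.75; z_3 = 1.25; r_3 = 1; x_4 = 2.5; y_4 = 2.25; z_4 = 0.25; h_4 = 2; x_5 = 7; y_5 = 1.25; r_5 = 0.75; x_6 = 6.75; y_6 = 1.25; z_6 = 5.5; h_6 = 1.75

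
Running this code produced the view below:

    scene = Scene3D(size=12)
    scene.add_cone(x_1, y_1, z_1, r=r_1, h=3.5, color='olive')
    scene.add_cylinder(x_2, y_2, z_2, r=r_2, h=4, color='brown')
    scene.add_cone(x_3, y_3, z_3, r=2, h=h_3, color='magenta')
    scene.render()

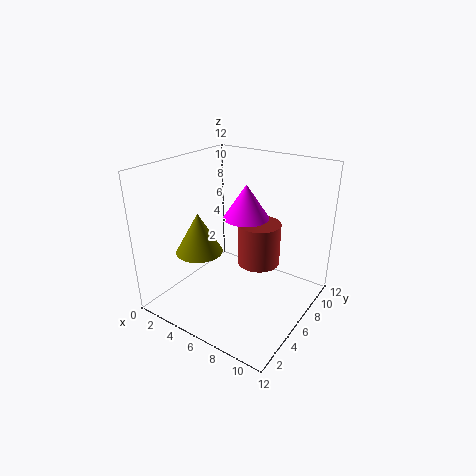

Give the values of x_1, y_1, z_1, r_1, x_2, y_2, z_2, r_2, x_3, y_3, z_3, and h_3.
x_1 = 3, y_1 = 4.5, z_1 = 4.5, r_1 = 2, x_2 = 6, y_2 = 9.5, z_2 = 2, r_2 = 2, x_3 = 5.5, y_3 = 8, z_3 = 7, h_3 = 3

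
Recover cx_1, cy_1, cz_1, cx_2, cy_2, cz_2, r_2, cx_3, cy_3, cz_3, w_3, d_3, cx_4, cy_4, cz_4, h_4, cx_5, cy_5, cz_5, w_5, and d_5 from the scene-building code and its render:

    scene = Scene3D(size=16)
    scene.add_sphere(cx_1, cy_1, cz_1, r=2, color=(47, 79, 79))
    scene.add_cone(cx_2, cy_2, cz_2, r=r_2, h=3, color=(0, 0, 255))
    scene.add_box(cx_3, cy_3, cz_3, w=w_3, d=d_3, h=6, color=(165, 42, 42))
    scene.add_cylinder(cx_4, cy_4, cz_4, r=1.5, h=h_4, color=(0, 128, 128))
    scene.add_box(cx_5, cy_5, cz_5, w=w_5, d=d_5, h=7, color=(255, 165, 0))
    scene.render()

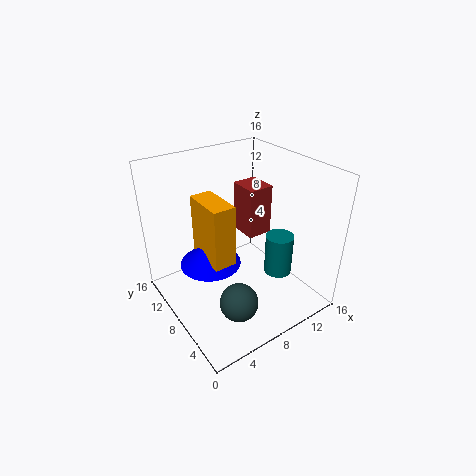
cx_1 = 5, cy_1 = 3.5, cz_1 = 3.5, cx_2 = 5.5, cy_2 = 10, cz_2 = 4.5, r_2 = 3.5, cx_3 = 10.5, cy_3 = 9, cz_3 = 6.5, w_3 = 3, d_3 = 3.5, cx_4 = 11, cy_4 = 4.5, cz_4 = 4.5, h_4 = 4.5, cx_5 = 4.5, cy_5 = 7, cz_5 = 5.5, w_5 = 2.5, d_5 = 5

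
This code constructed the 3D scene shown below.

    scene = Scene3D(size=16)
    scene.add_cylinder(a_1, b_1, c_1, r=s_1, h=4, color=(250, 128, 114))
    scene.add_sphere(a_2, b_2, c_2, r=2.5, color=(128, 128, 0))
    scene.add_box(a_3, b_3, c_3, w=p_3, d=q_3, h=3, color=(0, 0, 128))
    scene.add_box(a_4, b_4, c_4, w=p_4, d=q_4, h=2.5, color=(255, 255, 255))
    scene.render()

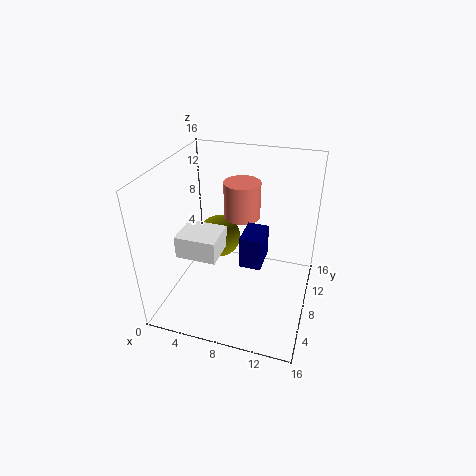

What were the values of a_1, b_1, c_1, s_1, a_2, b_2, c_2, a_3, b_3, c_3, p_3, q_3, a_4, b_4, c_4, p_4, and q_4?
a_1 = 8, b_1 = 9.5, c_1 = 10, s_1 = 2, a_2 = 5, b_2 = 10, c_2 = 6.5, a_3 = 10, b_3 = 2, c_3 = 9, p_3 = 2, q_3 = 3, a_4 = 2, b_4 = 4.5, c_4 = 6.5, p_4 = 4.5, q_4 = 4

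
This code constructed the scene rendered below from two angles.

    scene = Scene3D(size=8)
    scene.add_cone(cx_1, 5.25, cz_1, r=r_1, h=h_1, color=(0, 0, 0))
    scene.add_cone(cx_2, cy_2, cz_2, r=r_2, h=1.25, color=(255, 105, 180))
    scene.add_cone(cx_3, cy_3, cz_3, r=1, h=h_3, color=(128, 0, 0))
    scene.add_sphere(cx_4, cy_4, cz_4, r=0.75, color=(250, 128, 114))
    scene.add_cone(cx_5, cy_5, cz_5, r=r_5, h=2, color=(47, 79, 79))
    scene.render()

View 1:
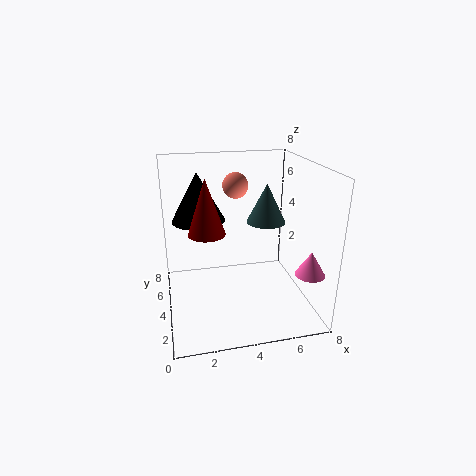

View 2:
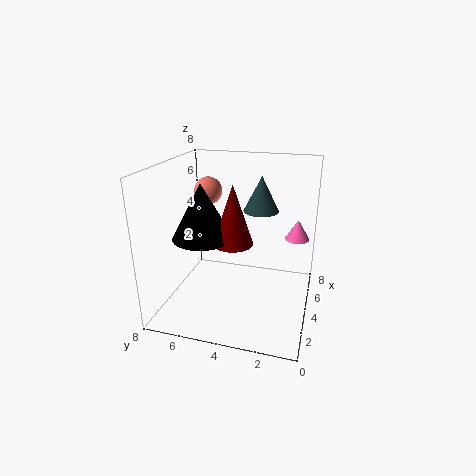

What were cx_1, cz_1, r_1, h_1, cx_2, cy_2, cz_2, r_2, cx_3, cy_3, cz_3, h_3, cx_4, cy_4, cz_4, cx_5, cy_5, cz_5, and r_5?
cx_1 = 2
cz_1 = 4.75
r_1 = 1.5
h_1 = 2.75
cx_2 = 7
cy_2 = 1
cz_2 = 3
r_2 = 0.75
cx_3 = 2.25
cy_3 = 3.75
cz_3 = 4.5
h_3 = 3
cx_4 = 4.25
cy_4 = 5.75
cz_4 = 6.5
cx_5 = 5.25
cy_5 = 3
cz_5 = 5.25
r_5 = 1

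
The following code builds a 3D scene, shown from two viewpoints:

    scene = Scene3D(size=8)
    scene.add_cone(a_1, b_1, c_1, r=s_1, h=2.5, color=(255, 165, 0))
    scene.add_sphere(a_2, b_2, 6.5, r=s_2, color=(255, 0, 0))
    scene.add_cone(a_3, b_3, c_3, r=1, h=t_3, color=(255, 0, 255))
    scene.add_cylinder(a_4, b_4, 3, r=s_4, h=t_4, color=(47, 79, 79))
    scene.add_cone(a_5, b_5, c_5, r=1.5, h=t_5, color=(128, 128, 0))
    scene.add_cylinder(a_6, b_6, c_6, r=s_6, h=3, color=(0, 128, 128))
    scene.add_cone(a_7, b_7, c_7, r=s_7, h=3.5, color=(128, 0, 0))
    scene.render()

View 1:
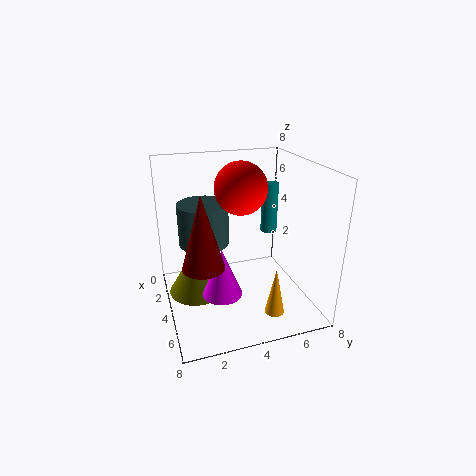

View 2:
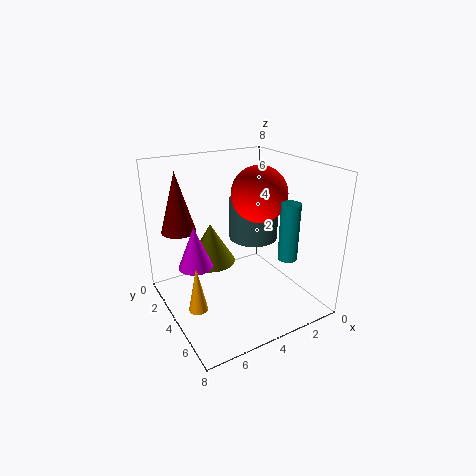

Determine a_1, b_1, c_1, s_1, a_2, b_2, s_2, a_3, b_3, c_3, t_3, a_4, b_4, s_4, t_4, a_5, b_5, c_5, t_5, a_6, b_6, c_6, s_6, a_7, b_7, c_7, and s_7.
a_1 = 7, b_1 = 5, c_1 = 1, s_1 = 0.5, a_2 = 3, b_2 = 4.5, s_2 = 1.5, a_3 = 6, b_3 = 2.5, c_3 = 2, t_3 = 2.5, a_4 = 2, b_4 = 2.5, s_4 = 1.5, t_4 = 2.5, a_5 = 4.5, b_5 = 1.5, c_5 = 1.5, t_5 = 2.5, a_6 = 2.5, b_6 = 6.5, c_6 = 3.5, s_6 = 0.5, a_7 = 6.5, b_7 = 1.5, c_7 = 4, s_7 = 1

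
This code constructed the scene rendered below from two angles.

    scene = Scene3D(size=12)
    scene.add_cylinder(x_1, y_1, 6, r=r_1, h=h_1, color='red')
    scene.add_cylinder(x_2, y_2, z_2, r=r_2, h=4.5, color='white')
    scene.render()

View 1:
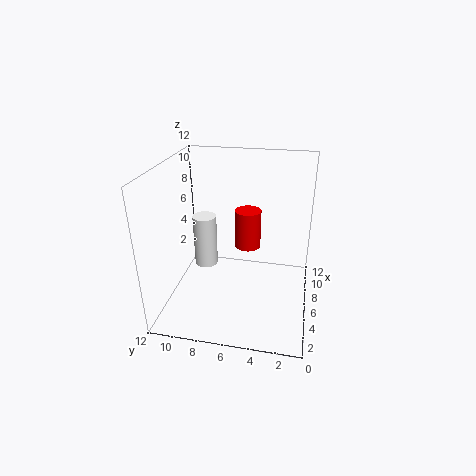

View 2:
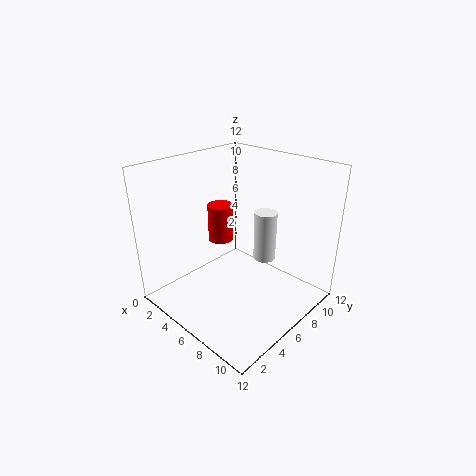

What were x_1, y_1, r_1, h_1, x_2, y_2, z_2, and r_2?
x_1 = 5
y_1 = 5
r_1 = 1
h_1 = 3
x_2 = 6.5
y_2 = 9
z_2 = 3
r_2 = 1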